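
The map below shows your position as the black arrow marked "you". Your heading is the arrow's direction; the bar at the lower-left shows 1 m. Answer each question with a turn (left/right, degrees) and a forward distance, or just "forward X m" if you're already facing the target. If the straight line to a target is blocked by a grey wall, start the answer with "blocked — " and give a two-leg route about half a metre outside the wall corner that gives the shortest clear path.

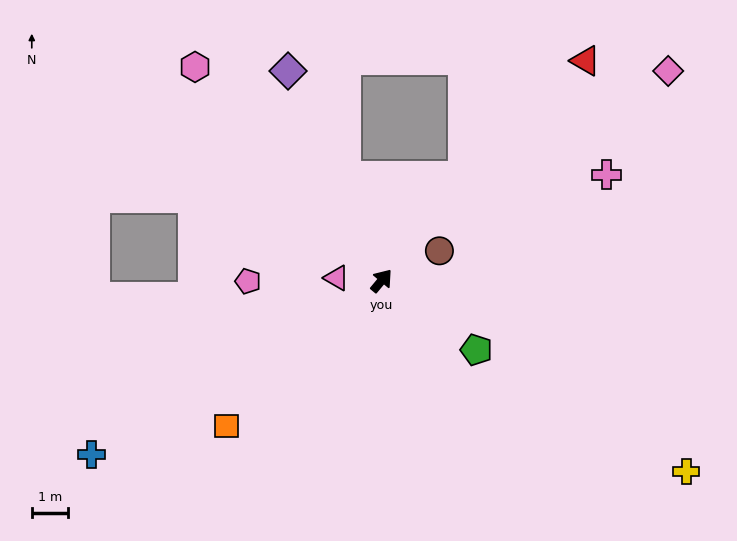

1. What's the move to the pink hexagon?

turn left 81°, forward 7.8 m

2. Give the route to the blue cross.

turn left 161°, forward 9.3 m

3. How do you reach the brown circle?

turn right 23°, forward 1.8 m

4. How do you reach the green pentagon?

turn right 86°, forward 3.2 m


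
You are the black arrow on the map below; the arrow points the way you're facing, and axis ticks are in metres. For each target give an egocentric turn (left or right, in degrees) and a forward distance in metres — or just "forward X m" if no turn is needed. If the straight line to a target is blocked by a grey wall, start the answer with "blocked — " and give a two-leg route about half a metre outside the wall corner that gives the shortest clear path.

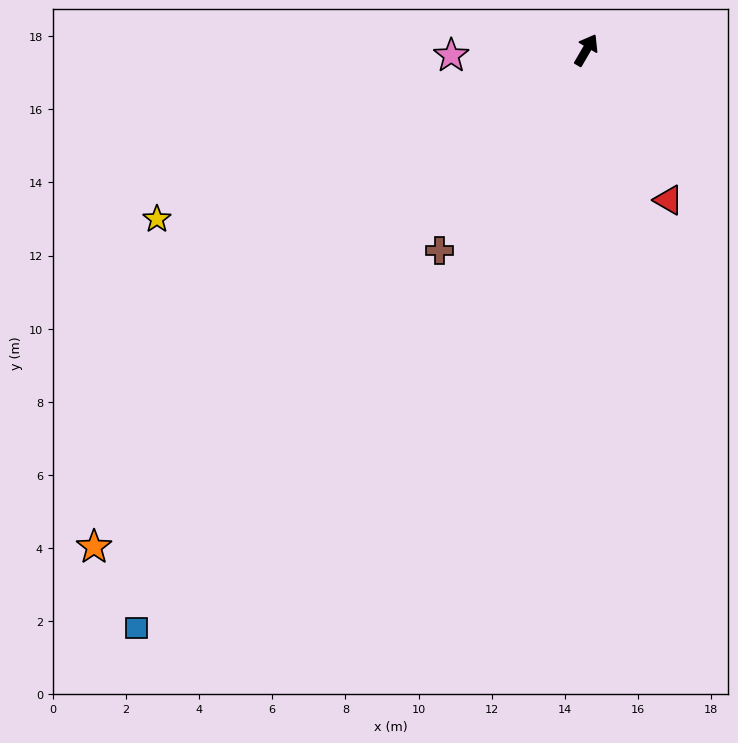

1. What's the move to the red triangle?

turn right 121°, forward 4.7 m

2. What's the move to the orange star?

turn left 166°, forward 19.1 m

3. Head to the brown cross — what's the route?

turn left 174°, forward 6.8 m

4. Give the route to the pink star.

turn left 123°, forward 3.7 m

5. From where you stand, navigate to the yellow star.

turn left 142°, forward 12.6 m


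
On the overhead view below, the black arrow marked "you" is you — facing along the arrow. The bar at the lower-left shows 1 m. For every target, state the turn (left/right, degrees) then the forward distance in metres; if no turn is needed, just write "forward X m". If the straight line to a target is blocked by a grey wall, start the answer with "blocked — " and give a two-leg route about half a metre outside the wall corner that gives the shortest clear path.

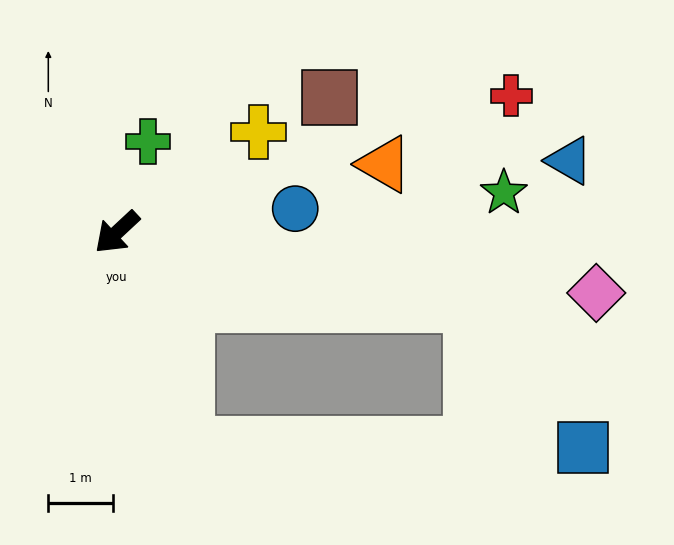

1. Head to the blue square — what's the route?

blocked — turn left 125°, forward 5.6 m, then turn right 40°, forward 2.8 m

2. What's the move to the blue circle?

turn left 145°, forward 2.8 m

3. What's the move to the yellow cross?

turn left 172°, forward 2.7 m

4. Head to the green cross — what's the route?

turn right 152°, forward 1.5 m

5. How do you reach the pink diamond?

turn left 130°, forward 7.4 m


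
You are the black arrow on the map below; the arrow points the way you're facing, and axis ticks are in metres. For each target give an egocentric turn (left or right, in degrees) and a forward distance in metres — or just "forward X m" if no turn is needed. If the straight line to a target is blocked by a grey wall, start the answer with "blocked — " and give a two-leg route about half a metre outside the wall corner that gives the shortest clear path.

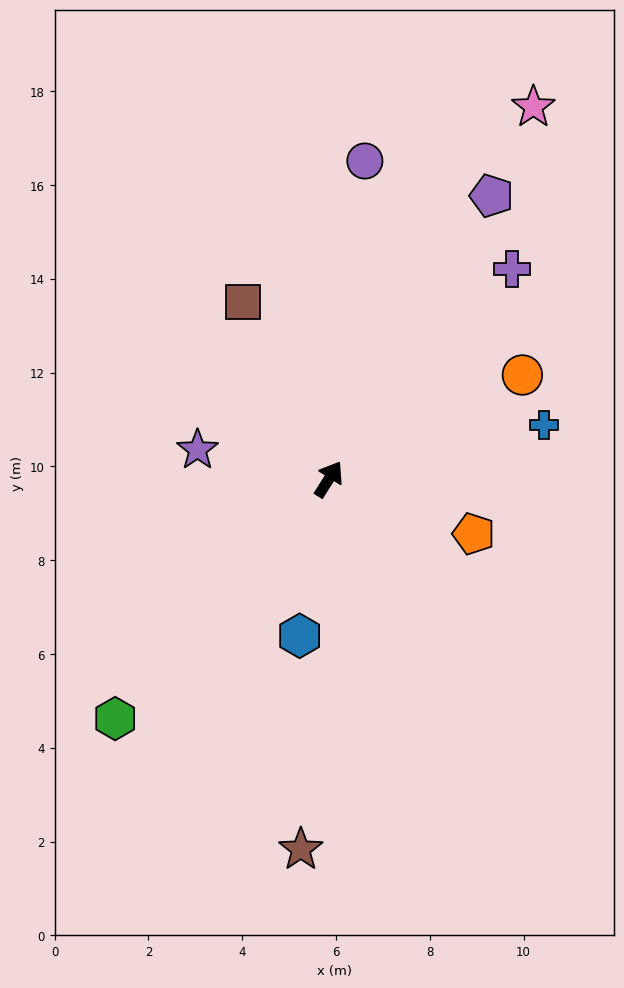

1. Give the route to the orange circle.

turn right 30°, forward 4.7 m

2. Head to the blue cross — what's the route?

turn right 44°, forward 4.7 m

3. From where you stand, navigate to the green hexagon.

turn left 170°, forward 6.8 m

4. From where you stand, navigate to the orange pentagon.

turn right 78°, forward 3.3 m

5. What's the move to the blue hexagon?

turn right 158°, forward 3.4 m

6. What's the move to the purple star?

turn left 110°, forward 2.9 m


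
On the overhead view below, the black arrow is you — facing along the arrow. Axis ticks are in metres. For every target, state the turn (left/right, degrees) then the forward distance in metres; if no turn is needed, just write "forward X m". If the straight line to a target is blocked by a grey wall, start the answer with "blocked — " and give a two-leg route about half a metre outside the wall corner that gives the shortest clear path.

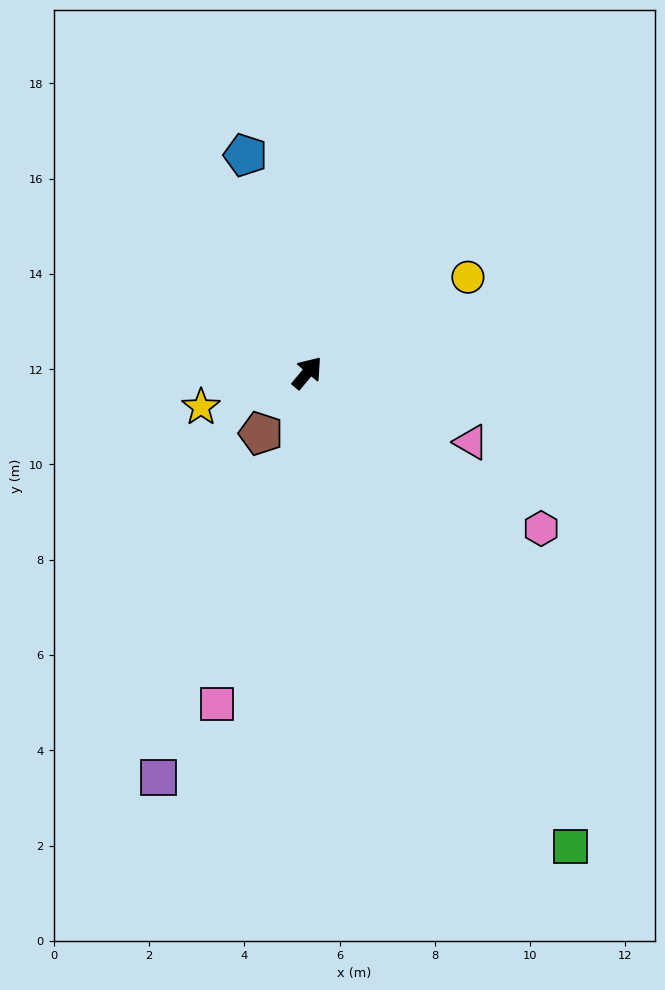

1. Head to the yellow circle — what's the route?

turn right 19°, forward 3.9 m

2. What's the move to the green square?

turn right 111°, forward 11.4 m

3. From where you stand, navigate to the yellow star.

turn left 148°, forward 2.3 m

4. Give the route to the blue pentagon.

turn left 56°, forward 4.7 m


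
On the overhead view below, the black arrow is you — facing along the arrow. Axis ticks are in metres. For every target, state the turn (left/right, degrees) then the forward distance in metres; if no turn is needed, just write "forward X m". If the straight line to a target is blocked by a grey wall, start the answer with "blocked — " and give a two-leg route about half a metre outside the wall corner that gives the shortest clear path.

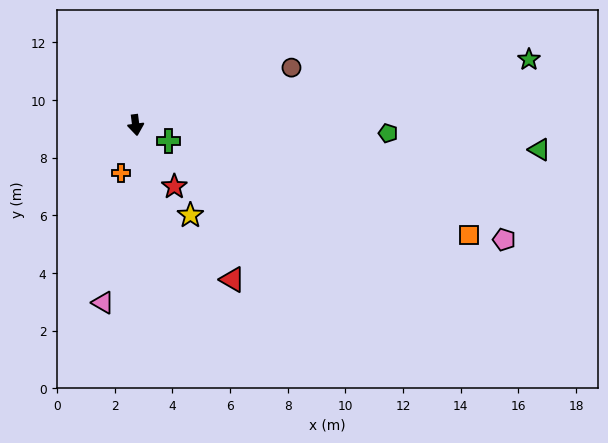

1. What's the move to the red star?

turn left 25°, forward 2.5 m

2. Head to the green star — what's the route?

turn left 92°, forward 13.8 m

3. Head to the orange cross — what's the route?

turn right 24°, forward 1.7 m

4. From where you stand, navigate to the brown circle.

turn left 103°, forward 5.8 m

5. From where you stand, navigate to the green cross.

turn left 57°, forward 1.3 m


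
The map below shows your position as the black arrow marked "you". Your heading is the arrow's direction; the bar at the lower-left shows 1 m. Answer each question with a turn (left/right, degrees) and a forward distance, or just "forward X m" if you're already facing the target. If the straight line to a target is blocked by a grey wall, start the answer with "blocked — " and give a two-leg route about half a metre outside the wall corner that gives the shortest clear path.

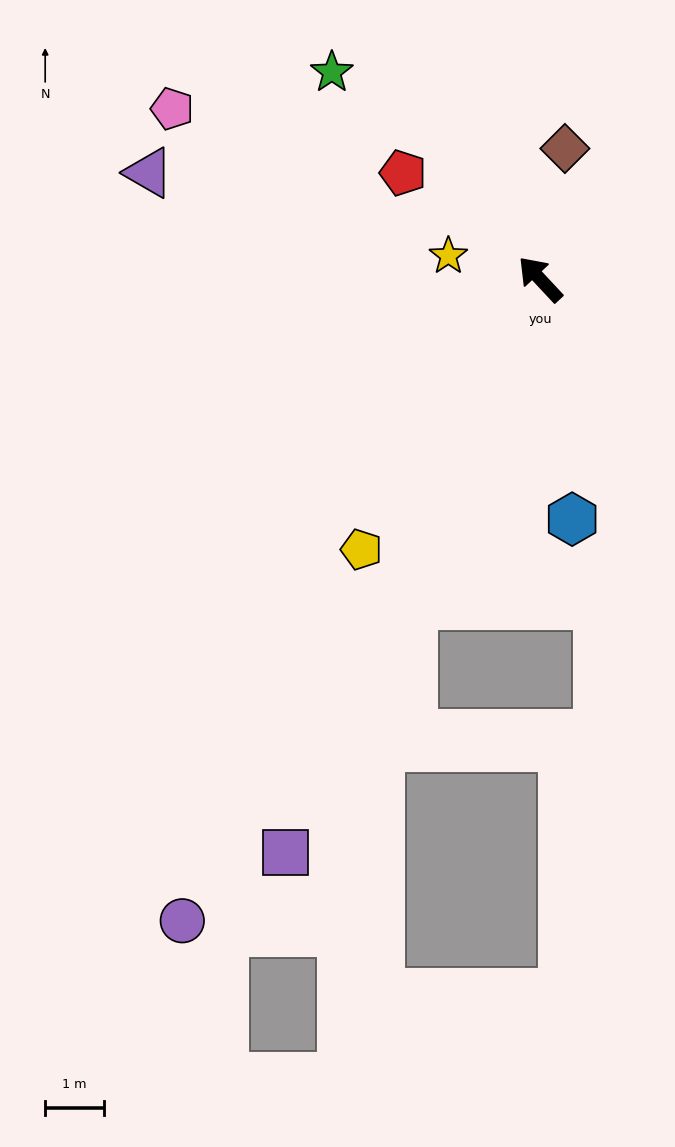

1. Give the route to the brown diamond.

turn right 54°, forward 2.3 m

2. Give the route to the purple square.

turn left 113°, forward 10.8 m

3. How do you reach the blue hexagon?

turn left 145°, forward 4.1 m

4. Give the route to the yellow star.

turn left 33°, forward 1.6 m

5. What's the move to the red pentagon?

turn left 9°, forward 3.0 m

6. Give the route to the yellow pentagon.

turn left 104°, forward 5.6 m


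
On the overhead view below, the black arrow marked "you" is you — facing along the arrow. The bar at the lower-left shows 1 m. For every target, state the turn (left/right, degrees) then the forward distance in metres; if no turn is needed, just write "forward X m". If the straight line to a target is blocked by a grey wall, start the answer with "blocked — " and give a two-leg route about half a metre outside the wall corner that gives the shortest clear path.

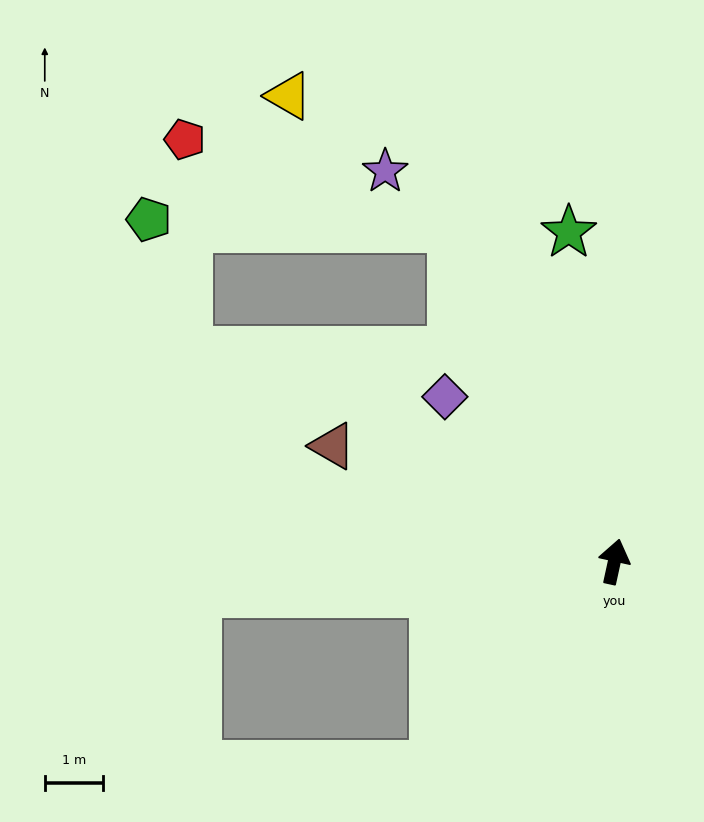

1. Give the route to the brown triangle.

turn left 80°, forward 5.3 m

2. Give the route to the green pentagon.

blocked — turn left 38°, forward 6.4 m, then turn left 63°, forward 5.3 m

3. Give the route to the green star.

turn left 20°, forward 5.8 m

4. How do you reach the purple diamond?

turn left 58°, forward 4.1 m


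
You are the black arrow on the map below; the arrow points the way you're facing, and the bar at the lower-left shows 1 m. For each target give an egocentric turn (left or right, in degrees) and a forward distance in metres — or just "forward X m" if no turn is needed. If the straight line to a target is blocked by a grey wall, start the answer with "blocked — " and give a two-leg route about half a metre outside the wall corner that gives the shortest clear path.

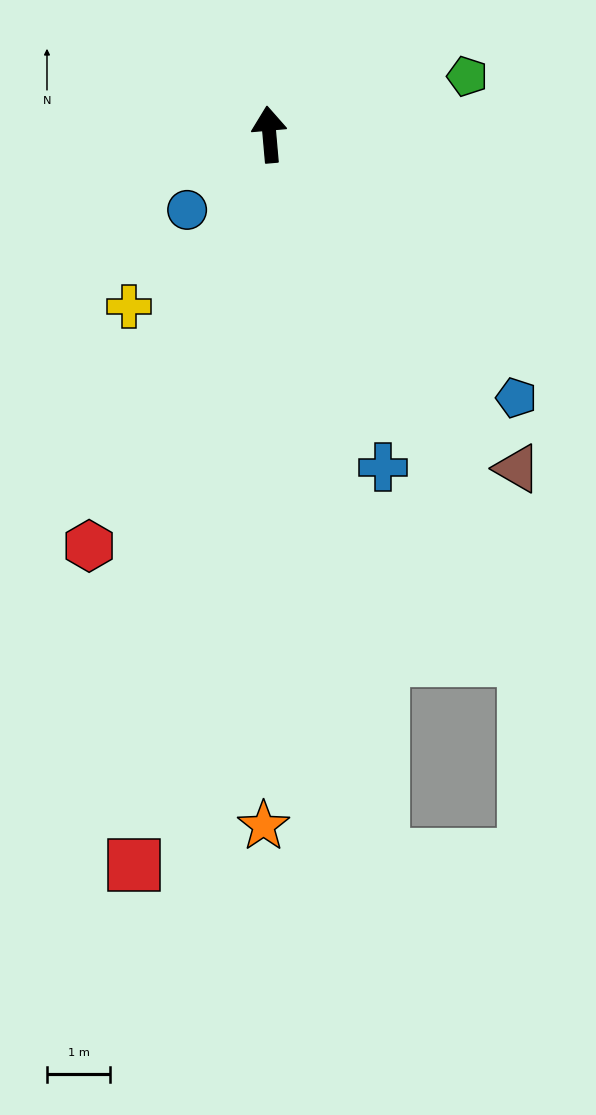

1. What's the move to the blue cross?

turn right 166°, forward 5.6 m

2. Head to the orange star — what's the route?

turn left 174°, forward 11.0 m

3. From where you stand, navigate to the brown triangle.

turn right 148°, forward 6.6 m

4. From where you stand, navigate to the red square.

turn left 164°, forward 11.8 m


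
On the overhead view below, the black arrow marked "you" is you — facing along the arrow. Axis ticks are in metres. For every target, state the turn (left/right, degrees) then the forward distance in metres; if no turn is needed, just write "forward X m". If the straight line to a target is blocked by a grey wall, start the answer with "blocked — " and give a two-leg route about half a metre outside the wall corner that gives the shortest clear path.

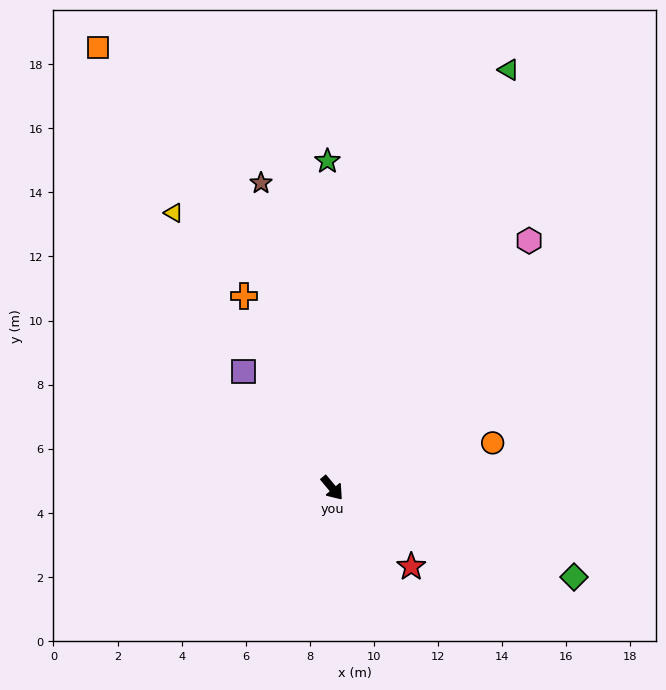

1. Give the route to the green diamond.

turn left 30°, forward 8.0 m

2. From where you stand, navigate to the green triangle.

turn left 117°, forward 14.2 m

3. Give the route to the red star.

turn left 5°, forward 3.5 m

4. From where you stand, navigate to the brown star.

turn left 153°, forward 9.8 m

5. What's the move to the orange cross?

turn left 165°, forward 6.6 m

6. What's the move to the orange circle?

turn left 66°, forward 5.2 m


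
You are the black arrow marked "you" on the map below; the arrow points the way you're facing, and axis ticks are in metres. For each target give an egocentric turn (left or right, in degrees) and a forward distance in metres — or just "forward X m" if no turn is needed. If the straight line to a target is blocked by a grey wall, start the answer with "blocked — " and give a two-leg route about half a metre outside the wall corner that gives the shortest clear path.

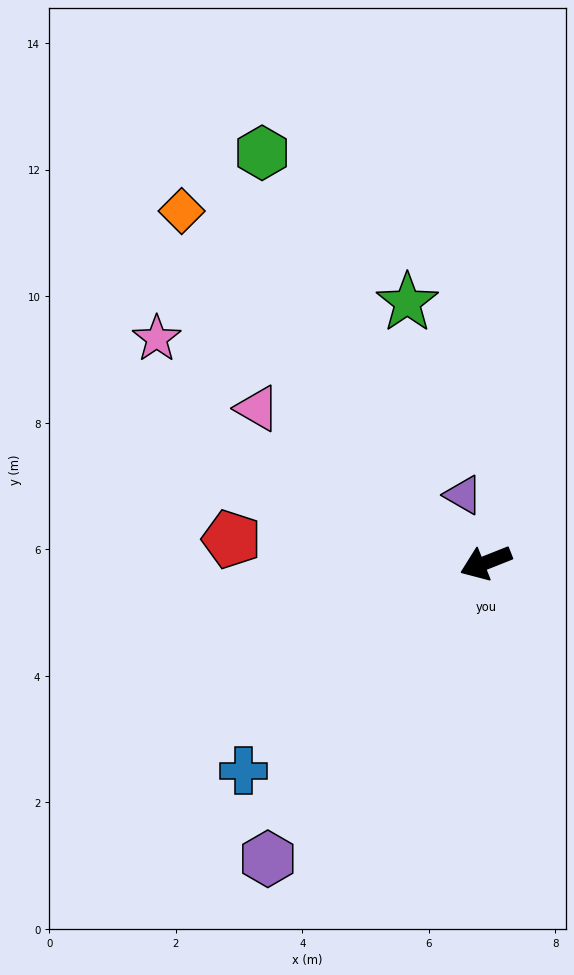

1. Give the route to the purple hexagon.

turn left 32°, forward 5.8 m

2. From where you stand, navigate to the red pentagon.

turn right 27°, forward 4.0 m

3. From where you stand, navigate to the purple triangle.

turn right 93°, forward 1.1 m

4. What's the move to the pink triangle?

turn right 56°, forward 4.4 m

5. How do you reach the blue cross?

turn left 19°, forward 5.0 m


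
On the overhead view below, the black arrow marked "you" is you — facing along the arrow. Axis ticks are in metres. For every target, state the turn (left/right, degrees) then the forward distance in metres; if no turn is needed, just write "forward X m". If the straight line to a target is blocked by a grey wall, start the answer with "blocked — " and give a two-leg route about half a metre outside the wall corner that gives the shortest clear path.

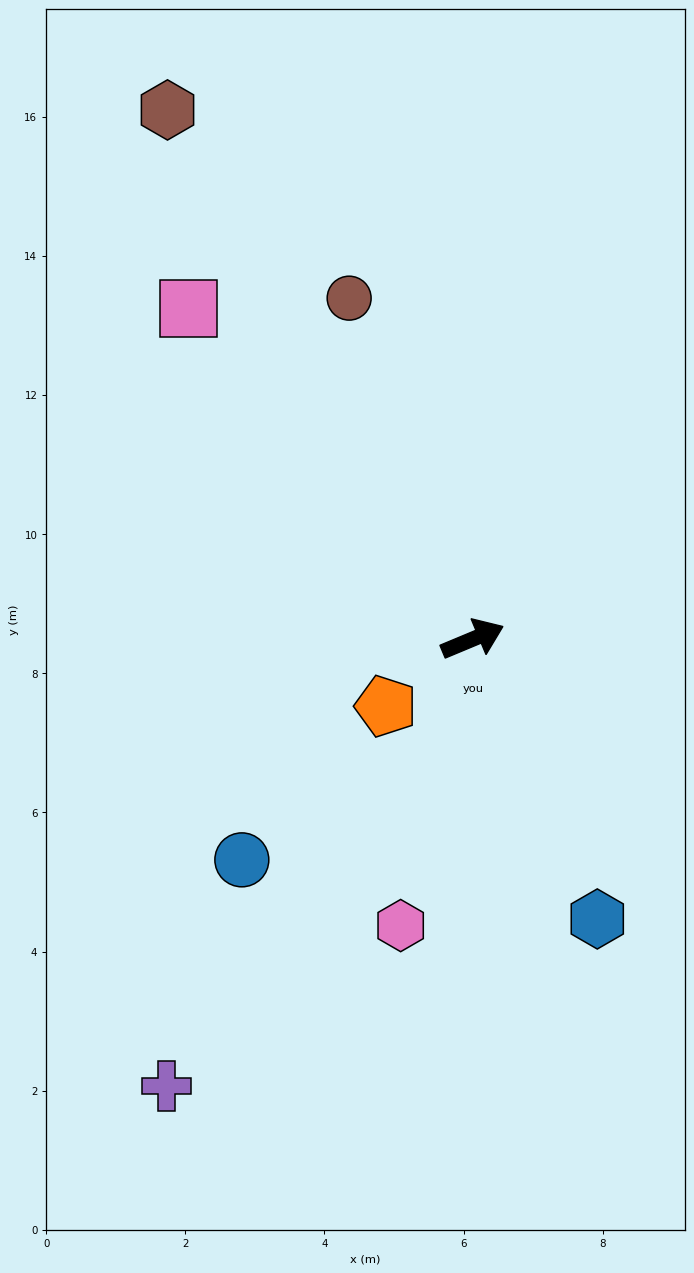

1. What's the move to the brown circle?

turn left 87°, forward 5.2 m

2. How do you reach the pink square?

turn left 108°, forward 6.3 m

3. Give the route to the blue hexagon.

turn right 89°, forward 4.4 m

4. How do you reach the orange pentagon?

turn right 165°, forward 1.6 m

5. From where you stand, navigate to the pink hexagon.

turn right 127°, forward 4.2 m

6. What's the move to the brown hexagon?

turn left 97°, forward 8.8 m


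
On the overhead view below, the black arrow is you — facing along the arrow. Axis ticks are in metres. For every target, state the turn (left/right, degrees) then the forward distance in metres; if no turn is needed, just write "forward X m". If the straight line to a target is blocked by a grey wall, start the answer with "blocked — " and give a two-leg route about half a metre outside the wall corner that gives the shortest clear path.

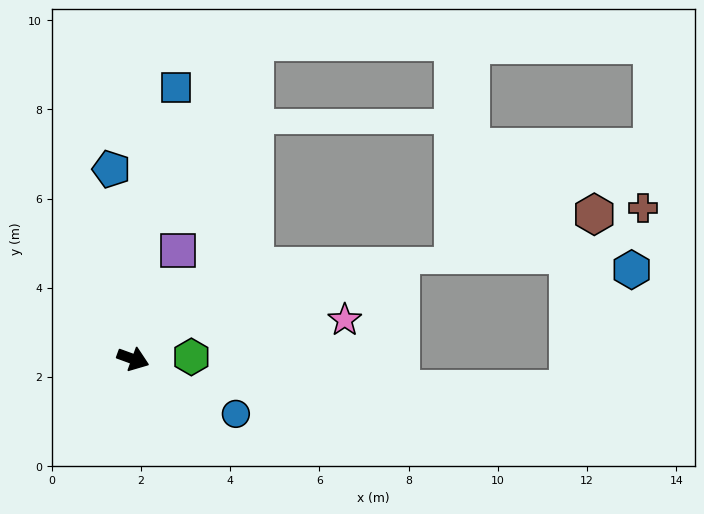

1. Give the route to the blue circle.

turn right 8°, forward 2.6 m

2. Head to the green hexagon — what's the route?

turn left 22°, forward 1.3 m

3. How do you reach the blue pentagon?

turn left 117°, forward 4.3 m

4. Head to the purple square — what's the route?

turn left 88°, forward 2.6 m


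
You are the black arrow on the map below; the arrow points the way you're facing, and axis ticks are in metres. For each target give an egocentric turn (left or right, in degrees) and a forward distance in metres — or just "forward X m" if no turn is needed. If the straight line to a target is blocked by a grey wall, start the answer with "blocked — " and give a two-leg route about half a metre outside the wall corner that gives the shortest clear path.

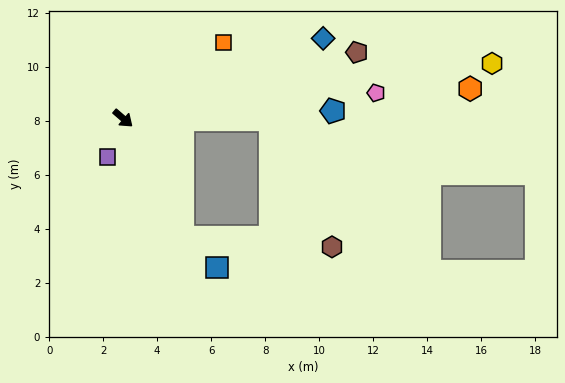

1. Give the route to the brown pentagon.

turn left 56°, forward 9.0 m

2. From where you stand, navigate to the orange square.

turn left 78°, forward 4.7 m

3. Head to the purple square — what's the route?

turn right 71°, forward 1.5 m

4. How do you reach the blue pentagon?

turn left 43°, forward 7.8 m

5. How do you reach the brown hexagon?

blocked — turn right 22°, forward 4.9 m, then turn left 59°, forward 5.5 m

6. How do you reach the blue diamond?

turn left 63°, forward 8.0 m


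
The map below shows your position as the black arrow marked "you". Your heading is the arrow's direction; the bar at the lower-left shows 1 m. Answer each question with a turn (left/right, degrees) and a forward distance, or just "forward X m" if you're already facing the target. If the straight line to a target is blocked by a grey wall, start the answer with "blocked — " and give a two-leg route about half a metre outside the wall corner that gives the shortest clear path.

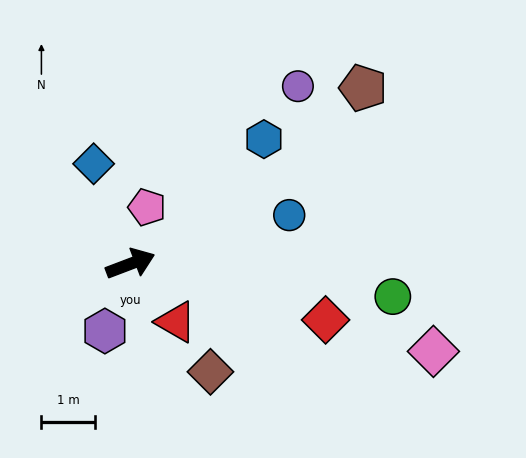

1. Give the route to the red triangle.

turn right 73°, forward 1.4 m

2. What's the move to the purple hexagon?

turn right 132°, forward 1.3 m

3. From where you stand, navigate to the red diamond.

turn right 37°, forward 3.8 m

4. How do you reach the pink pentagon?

turn left 53°, forward 1.1 m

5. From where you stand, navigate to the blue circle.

turn right 4°, forward 3.1 m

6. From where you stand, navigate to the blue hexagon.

turn left 22°, forward 3.4 m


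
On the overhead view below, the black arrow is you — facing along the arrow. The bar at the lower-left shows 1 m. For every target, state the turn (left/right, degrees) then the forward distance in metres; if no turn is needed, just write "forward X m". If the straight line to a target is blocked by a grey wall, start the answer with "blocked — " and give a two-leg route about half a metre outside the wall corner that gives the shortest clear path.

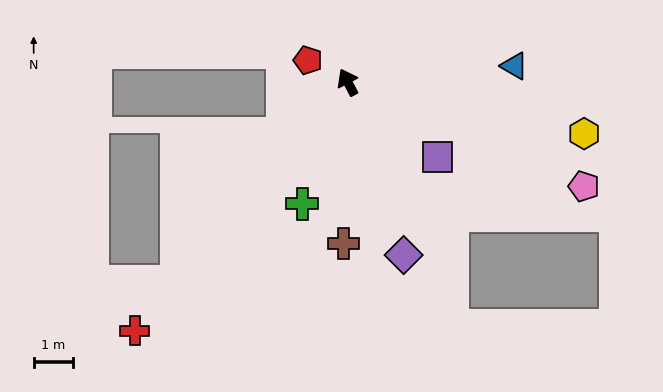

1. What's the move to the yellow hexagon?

turn right 130°, forward 6.2 m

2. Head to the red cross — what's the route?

turn left 112°, forward 8.3 m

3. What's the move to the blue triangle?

turn right 112°, forward 4.3 m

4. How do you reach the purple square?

turn right 157°, forward 3.0 m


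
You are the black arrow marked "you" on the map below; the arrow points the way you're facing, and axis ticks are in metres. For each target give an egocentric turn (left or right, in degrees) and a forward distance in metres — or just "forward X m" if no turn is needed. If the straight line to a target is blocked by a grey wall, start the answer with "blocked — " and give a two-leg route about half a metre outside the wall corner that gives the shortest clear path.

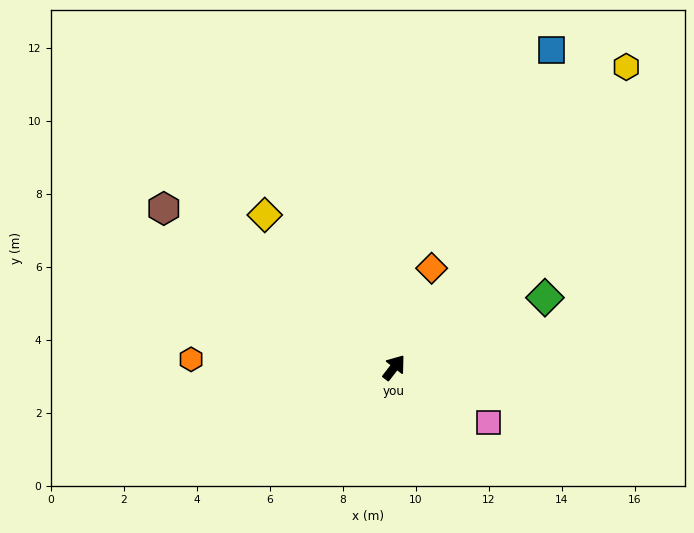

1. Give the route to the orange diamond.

turn left 17°, forward 2.9 m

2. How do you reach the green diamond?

turn right 27°, forward 4.6 m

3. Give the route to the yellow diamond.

turn left 78°, forward 5.5 m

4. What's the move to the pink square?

turn right 82°, forward 3.0 m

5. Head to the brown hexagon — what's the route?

turn left 93°, forward 7.7 m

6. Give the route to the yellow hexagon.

forward 10.4 m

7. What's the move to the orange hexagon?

turn left 126°, forward 5.6 m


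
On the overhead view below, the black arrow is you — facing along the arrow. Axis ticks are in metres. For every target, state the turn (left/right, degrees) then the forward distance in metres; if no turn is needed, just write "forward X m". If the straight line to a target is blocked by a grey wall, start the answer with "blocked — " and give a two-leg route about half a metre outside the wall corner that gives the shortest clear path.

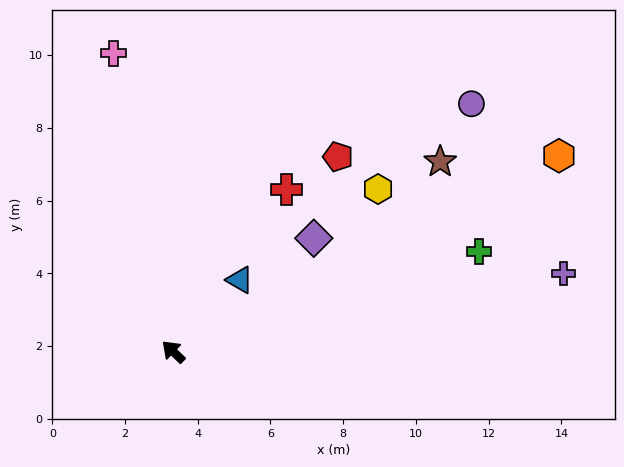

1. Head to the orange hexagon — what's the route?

turn right 109°, forward 11.9 m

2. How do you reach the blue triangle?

turn right 89°, forward 2.7 m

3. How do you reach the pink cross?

turn right 35°, forward 8.4 m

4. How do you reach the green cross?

turn right 118°, forward 8.9 m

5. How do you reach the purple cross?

turn right 125°, forward 10.9 m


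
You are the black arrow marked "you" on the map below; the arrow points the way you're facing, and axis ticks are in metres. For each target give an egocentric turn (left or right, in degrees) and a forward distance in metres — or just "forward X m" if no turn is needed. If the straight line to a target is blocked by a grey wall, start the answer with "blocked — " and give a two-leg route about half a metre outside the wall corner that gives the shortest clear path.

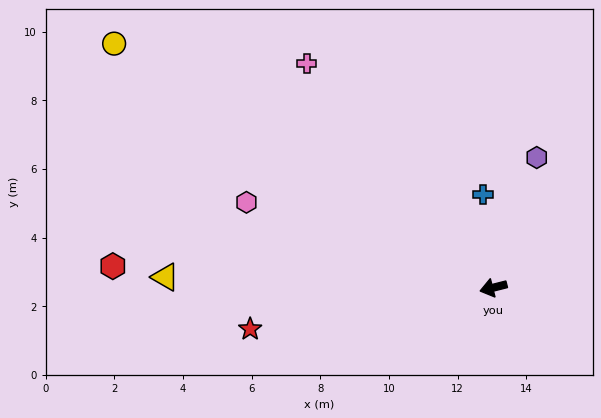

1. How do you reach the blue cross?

turn right 98°, forward 2.7 m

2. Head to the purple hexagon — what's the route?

turn right 123°, forward 4.0 m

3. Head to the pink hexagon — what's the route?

turn right 33°, forward 7.6 m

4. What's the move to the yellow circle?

turn right 47°, forward 13.1 m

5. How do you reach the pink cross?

turn right 64°, forward 8.5 m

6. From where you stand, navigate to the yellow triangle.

turn right 16°, forward 9.6 m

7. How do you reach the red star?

turn right 5°, forward 7.2 m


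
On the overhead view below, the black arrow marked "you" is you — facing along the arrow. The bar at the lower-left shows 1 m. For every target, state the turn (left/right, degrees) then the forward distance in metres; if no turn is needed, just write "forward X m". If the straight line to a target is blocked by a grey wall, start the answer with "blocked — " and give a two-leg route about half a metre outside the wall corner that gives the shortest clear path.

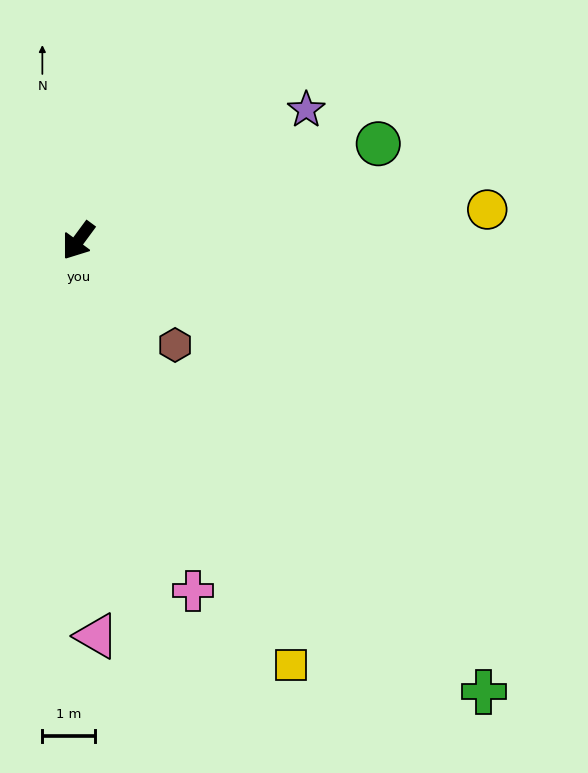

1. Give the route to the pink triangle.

turn left 39°, forward 7.5 m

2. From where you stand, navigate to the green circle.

turn left 144°, forward 5.9 m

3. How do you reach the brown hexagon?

turn left 79°, forward 2.7 m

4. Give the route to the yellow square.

turn left 63°, forward 8.9 m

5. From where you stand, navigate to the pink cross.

turn left 55°, forward 6.9 m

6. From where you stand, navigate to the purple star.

turn left 156°, forward 5.0 m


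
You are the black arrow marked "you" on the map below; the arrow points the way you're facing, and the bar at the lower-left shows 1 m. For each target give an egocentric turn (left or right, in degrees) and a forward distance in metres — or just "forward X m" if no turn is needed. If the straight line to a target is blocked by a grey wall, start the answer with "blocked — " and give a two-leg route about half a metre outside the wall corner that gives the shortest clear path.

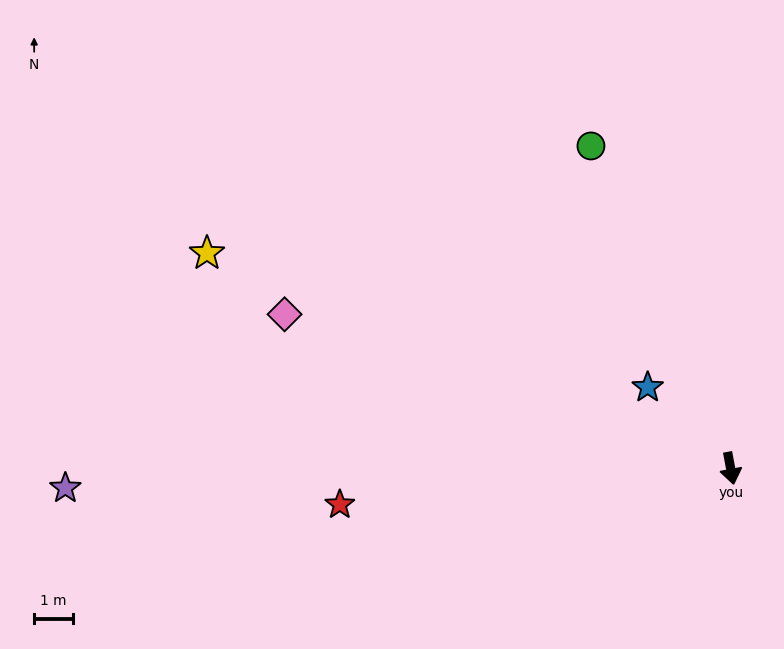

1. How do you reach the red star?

turn right 95°, forward 10.2 m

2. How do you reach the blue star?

turn right 145°, forward 3.0 m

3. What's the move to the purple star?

turn right 99°, forward 17.2 m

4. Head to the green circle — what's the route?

turn right 167°, forward 9.1 m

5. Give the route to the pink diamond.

turn right 120°, forward 12.2 m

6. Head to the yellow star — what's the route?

turn right 123°, forward 14.7 m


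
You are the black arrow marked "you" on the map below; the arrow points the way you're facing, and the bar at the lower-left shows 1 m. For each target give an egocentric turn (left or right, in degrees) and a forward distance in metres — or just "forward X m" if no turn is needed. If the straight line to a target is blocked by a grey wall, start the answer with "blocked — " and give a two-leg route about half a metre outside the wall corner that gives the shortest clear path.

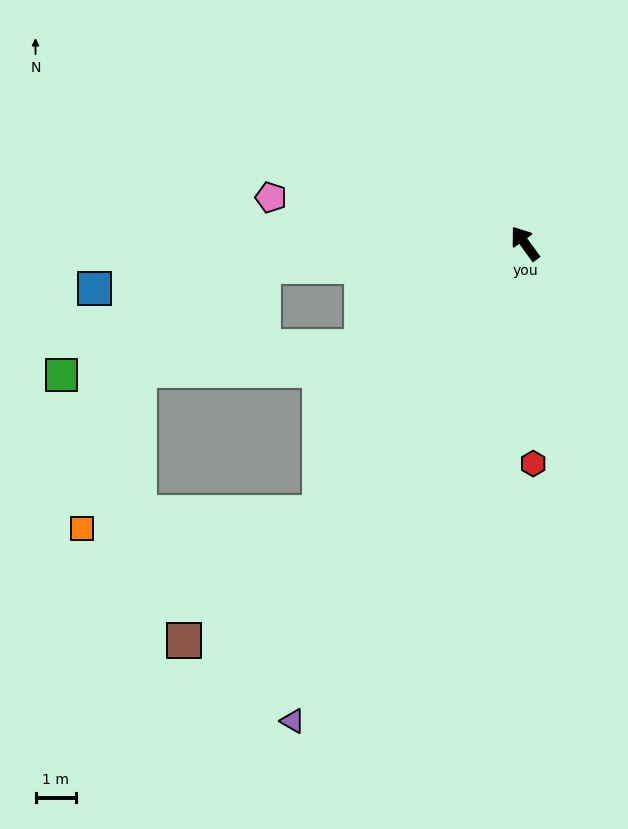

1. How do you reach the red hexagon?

turn left 146°, forward 5.4 m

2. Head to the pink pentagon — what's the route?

turn left 44°, forward 6.4 m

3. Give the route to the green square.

blocked — turn left 59°, forward 6.5 m, then turn left 23°, forward 5.7 m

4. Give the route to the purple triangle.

turn left 118°, forward 13.1 m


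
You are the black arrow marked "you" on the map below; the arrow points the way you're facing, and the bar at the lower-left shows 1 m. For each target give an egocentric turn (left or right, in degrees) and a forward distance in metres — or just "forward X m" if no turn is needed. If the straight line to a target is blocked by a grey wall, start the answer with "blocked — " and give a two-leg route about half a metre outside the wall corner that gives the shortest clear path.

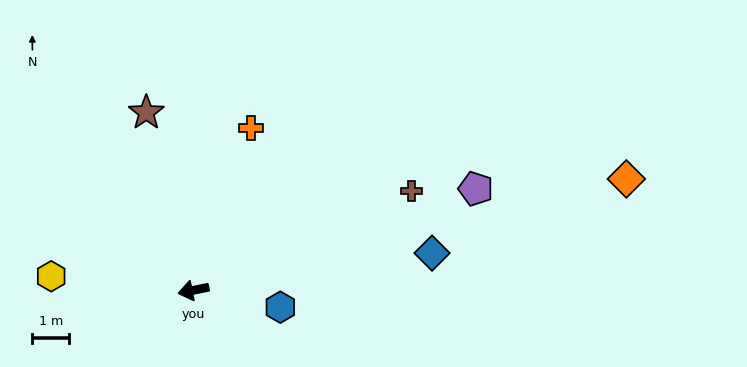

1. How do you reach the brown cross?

turn right 167°, forward 6.5 m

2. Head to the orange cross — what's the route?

turn right 121°, forward 4.6 m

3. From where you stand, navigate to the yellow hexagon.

turn right 17°, forward 3.9 m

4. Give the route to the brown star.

turn right 87°, forward 5.0 m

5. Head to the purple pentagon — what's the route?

turn right 172°, forward 8.1 m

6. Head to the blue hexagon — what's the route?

turn left 158°, forward 2.4 m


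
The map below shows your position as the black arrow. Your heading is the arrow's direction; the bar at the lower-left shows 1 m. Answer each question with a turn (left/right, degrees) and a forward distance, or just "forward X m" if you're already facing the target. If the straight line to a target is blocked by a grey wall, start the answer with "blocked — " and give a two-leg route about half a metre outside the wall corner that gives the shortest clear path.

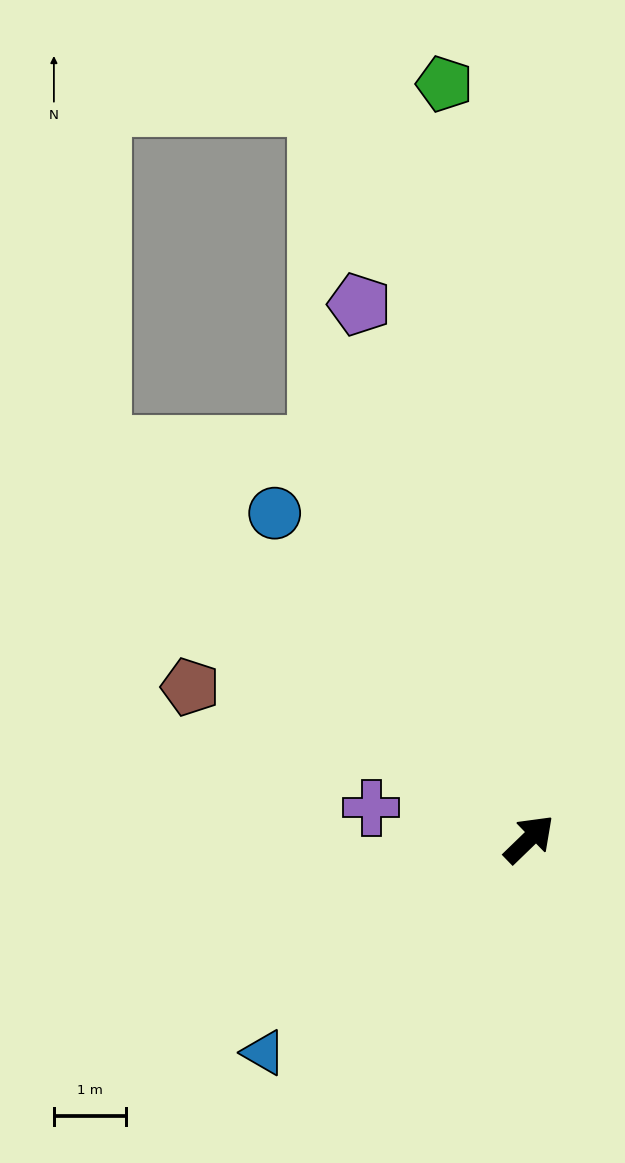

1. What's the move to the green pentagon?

turn left 52°, forward 10.6 m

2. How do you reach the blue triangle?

turn left 175°, forward 4.7 m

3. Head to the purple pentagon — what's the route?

turn left 64°, forward 7.8 m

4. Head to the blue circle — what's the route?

turn left 84°, forward 5.7 m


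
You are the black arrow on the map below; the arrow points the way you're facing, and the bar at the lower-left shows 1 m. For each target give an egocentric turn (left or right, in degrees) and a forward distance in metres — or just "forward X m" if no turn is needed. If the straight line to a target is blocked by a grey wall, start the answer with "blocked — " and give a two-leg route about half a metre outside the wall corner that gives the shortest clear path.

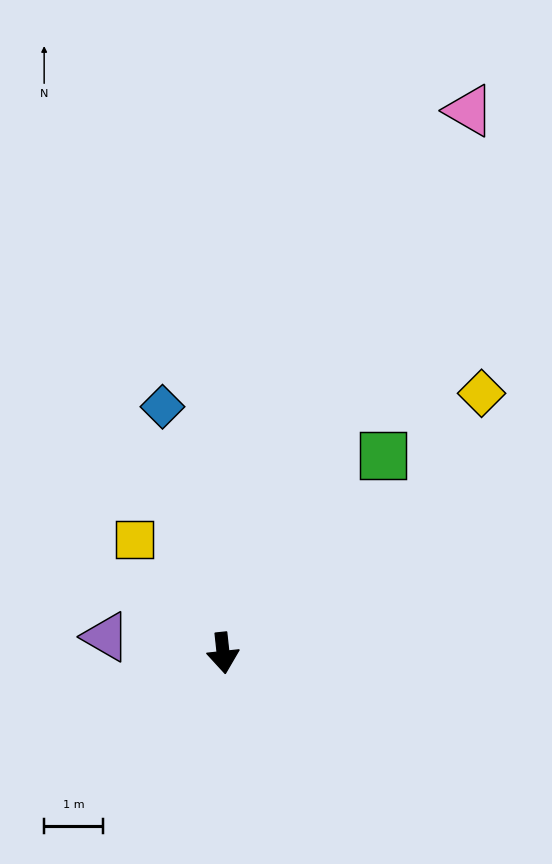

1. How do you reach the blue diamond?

turn right 172°, forward 4.3 m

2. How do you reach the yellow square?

turn right 148°, forward 2.5 m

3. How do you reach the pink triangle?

turn left 149°, forward 10.2 m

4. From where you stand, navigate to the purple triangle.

turn right 104°, forward 2.0 m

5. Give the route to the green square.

turn left 135°, forward 4.3 m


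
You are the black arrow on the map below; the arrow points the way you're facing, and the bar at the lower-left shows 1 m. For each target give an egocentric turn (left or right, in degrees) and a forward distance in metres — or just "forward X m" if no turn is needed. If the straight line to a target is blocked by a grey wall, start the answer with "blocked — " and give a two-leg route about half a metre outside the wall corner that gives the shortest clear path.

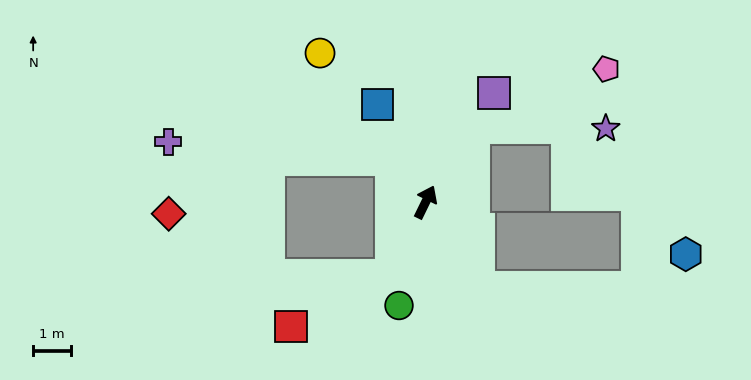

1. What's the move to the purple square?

turn right 6°, forward 3.4 m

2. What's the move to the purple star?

blocked — turn right 7°, forward 2.4 m, then turn right 57°, forward 3.5 m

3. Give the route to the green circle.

turn right 168°, forward 2.8 m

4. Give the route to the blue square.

turn left 52°, forward 2.9 m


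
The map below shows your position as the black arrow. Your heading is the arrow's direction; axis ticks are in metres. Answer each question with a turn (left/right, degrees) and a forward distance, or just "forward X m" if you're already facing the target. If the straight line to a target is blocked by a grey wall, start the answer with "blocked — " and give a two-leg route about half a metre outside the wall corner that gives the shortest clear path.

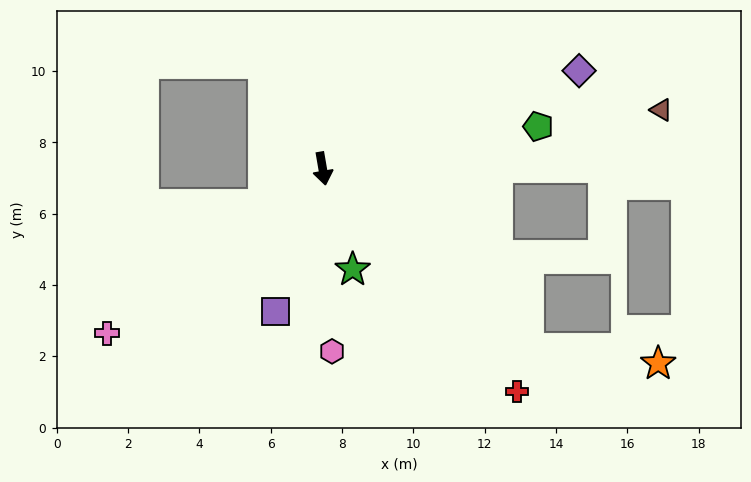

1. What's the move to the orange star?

blocked — turn left 39°, forward 7.7 m, then turn left 34°, forward 3.7 m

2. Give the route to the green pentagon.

turn left 91°, forward 6.2 m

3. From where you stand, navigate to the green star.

turn left 7°, forward 3.0 m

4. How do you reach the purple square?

turn right 28°, forward 4.2 m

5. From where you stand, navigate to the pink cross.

turn right 62°, forward 7.6 m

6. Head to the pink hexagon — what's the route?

turn right 7°, forward 5.1 m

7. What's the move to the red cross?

turn left 31°, forward 8.3 m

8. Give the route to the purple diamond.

turn left 101°, forward 7.7 m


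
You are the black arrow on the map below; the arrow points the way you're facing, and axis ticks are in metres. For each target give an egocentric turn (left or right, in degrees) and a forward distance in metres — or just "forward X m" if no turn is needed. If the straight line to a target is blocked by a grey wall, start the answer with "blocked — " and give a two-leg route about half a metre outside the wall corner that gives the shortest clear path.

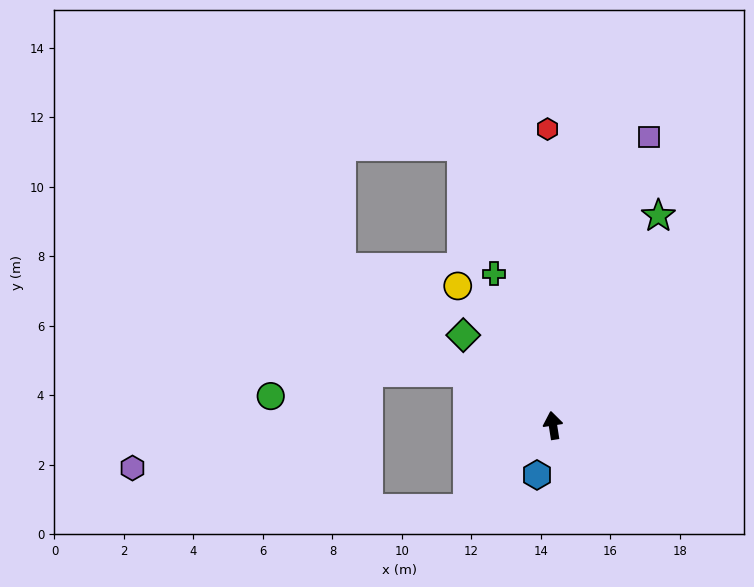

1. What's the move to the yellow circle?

turn left 25°, forward 4.9 m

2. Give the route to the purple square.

turn right 27°, forward 8.8 m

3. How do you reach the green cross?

turn left 12°, forward 4.7 m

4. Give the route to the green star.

turn right 36°, forward 6.7 m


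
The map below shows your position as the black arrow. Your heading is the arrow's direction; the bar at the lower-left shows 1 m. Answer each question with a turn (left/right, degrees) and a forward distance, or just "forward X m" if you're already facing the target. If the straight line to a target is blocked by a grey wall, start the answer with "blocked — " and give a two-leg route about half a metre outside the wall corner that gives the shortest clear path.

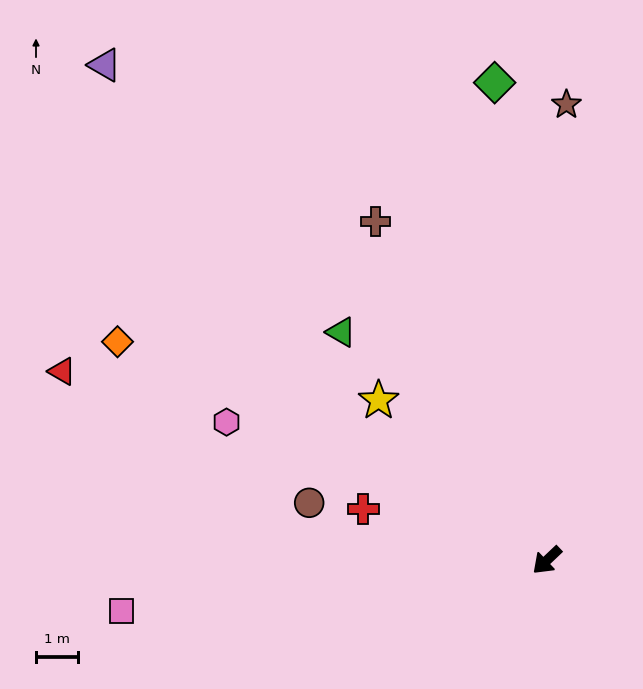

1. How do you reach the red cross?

turn right 59°, forward 4.5 m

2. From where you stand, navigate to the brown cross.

turn right 107°, forward 9.0 m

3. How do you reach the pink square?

turn right 37°, forward 10.2 m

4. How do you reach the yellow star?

turn right 87°, forward 5.5 m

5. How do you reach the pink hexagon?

turn right 67°, forward 8.3 m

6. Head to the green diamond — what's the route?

turn right 127°, forward 11.4 m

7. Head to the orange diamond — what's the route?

turn right 70°, forward 11.5 m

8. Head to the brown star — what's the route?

turn right 136°, forward 10.8 m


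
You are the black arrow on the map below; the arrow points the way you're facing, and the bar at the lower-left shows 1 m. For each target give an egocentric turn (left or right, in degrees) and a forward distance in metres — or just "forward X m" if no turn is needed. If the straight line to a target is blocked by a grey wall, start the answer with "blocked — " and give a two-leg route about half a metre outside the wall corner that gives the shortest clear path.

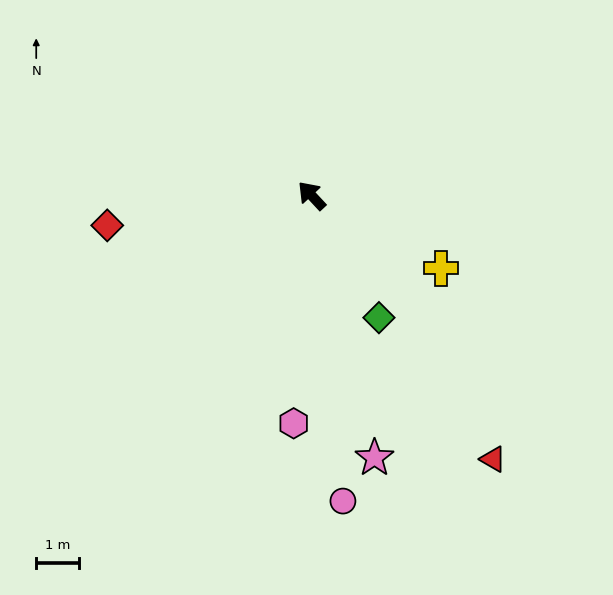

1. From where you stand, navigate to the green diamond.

turn left 166°, forward 3.2 m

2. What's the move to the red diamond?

turn left 55°, forward 4.8 m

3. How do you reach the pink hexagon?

turn left 133°, forward 5.3 m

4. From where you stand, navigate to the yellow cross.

turn right 162°, forward 3.5 m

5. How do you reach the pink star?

turn left 151°, forward 6.3 m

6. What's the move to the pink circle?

turn left 143°, forward 7.2 m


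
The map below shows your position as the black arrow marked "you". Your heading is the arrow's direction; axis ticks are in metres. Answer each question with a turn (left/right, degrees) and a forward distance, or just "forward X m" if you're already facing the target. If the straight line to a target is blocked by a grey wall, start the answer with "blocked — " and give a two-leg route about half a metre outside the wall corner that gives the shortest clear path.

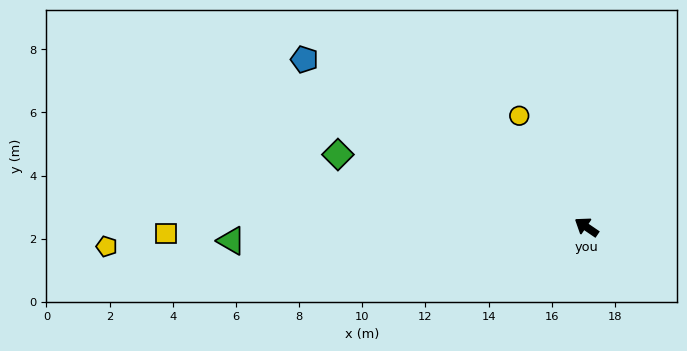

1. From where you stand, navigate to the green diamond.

turn left 18°, forward 8.2 m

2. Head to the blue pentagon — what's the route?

turn left 4°, forward 10.4 m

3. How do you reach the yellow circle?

turn right 25°, forward 4.1 m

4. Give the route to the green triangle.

turn left 36°, forward 11.3 m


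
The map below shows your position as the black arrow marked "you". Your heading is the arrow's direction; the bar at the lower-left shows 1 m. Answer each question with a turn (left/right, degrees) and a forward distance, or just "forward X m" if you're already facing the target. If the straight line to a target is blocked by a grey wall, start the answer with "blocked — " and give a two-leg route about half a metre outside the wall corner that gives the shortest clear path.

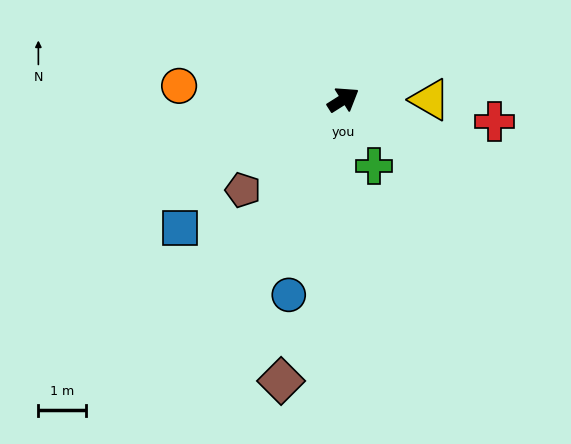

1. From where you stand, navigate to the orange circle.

turn left 143°, forward 3.5 m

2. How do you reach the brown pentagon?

turn right 170°, forward 2.9 m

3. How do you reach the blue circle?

turn right 138°, forward 4.3 m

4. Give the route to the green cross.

turn right 98°, forward 1.6 m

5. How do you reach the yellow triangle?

turn right 32°, forward 1.8 m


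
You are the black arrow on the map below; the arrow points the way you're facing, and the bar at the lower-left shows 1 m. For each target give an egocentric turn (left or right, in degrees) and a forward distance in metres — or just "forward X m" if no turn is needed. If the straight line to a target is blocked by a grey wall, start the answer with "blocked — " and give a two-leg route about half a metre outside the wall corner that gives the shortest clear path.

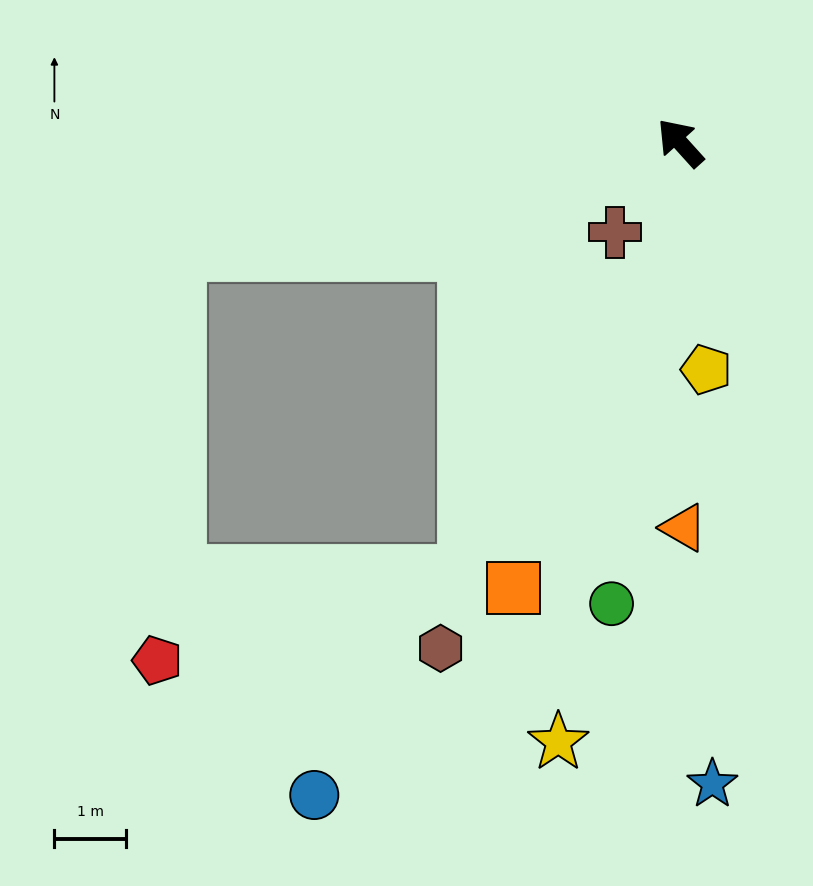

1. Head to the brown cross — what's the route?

turn left 102°, forward 1.5 m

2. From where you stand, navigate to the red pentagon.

blocked — turn left 60°, forward 7.2 m, then turn left 75°, forward 5.7 m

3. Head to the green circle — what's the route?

turn left 129°, forward 6.5 m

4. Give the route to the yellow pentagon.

turn left 144°, forward 3.2 m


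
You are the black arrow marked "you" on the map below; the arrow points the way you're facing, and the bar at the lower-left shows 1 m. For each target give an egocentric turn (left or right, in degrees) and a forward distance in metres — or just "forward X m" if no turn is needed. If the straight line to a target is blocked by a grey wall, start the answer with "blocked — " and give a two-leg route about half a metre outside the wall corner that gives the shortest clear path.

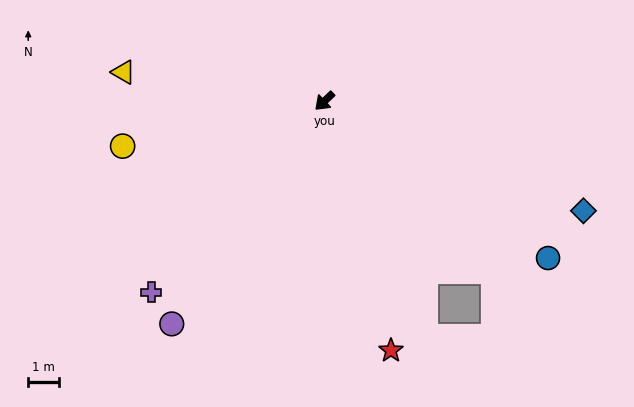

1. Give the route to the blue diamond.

turn left 114°, forward 9.0 m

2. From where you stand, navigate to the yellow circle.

turn right 31°, forward 6.6 m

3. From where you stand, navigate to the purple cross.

turn left 4°, forward 8.3 m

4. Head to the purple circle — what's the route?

turn left 12°, forward 8.7 m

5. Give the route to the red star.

turn left 61°, forward 8.3 m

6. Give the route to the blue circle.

turn left 101°, forward 8.8 m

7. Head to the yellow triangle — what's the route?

turn right 52°, forward 6.5 m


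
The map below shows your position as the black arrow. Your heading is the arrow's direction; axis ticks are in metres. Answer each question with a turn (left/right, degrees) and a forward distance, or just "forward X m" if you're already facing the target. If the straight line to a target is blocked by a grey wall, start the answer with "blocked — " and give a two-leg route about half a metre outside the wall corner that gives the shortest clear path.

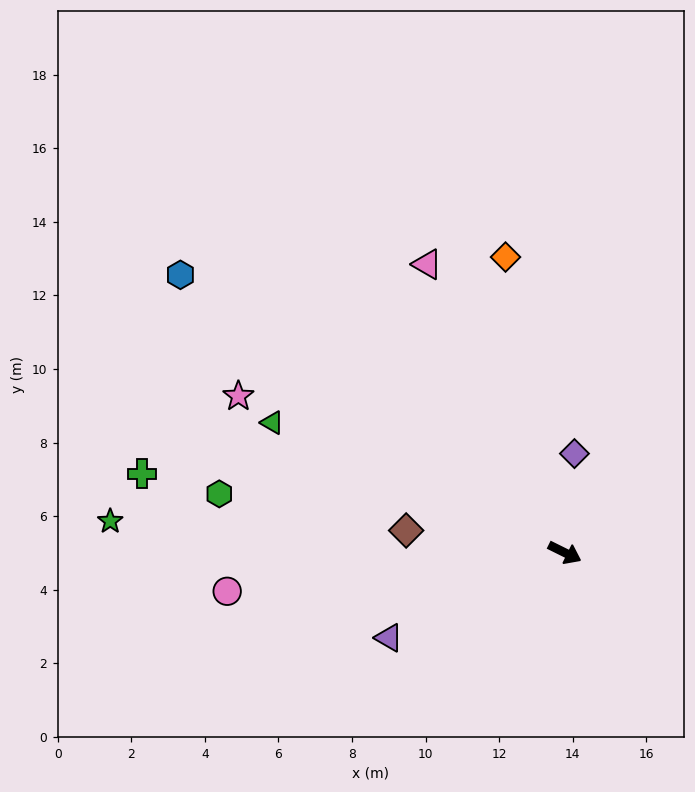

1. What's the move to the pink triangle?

turn left 142°, forward 8.7 m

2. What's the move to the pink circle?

turn right 147°, forward 9.2 m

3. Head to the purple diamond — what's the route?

turn left 111°, forward 2.7 m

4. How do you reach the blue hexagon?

turn left 170°, forward 12.9 m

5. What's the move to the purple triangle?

turn right 128°, forward 5.3 m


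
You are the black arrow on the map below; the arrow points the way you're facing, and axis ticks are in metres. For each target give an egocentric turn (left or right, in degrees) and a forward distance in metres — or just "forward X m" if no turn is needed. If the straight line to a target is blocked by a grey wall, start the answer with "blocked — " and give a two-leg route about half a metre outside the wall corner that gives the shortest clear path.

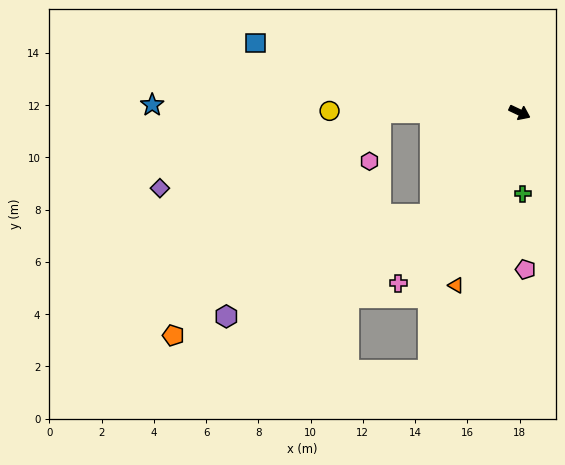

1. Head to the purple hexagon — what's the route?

blocked — turn right 106°, forward 5.2 m, then turn right 22°, forward 8.8 m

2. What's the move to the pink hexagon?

blocked — turn right 155°, forward 5.3 m, then turn left 78°, forward 1.9 m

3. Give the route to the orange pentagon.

blocked — turn right 155°, forward 5.3 m, then turn left 47°, forward 11.7 m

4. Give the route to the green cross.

turn right 63°, forward 3.1 m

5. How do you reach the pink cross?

turn right 100°, forward 8.0 m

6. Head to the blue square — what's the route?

turn right 169°, forward 10.5 m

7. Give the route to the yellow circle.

turn right 155°, forward 7.3 m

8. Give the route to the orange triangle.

turn right 85°, forward 7.1 m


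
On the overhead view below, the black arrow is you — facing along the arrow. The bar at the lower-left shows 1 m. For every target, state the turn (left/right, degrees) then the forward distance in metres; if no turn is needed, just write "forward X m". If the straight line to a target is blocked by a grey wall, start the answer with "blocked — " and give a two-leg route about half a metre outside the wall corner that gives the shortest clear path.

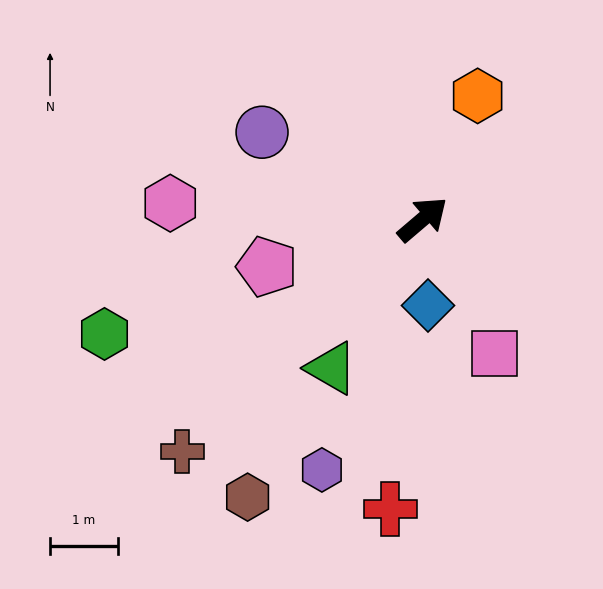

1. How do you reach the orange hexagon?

turn left 26°, forward 2.0 m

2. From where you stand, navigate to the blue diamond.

turn right 127°, forward 1.3 m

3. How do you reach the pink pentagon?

turn left 156°, forward 2.4 m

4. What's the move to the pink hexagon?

turn left 136°, forward 3.8 m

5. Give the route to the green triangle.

turn right 162°, forward 2.6 m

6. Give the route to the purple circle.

turn left 111°, forward 2.7 m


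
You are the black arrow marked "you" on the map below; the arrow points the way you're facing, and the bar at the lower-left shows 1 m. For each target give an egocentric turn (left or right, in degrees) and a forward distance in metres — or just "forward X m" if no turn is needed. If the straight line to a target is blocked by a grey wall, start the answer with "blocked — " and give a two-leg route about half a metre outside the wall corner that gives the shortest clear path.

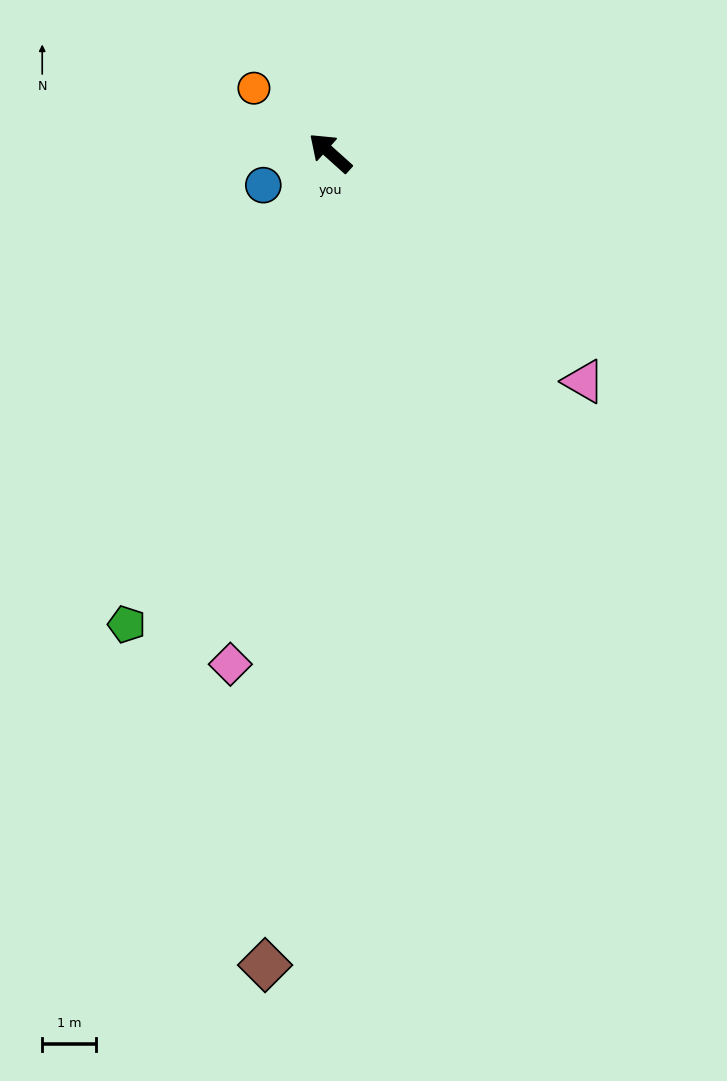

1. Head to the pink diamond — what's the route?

turn left 121°, forward 9.7 m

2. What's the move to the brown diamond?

turn left 127°, forward 15.2 m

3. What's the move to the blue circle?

turn left 68°, forward 1.4 m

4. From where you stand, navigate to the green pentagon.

turn left 109°, forward 9.6 m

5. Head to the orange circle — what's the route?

forward 1.9 m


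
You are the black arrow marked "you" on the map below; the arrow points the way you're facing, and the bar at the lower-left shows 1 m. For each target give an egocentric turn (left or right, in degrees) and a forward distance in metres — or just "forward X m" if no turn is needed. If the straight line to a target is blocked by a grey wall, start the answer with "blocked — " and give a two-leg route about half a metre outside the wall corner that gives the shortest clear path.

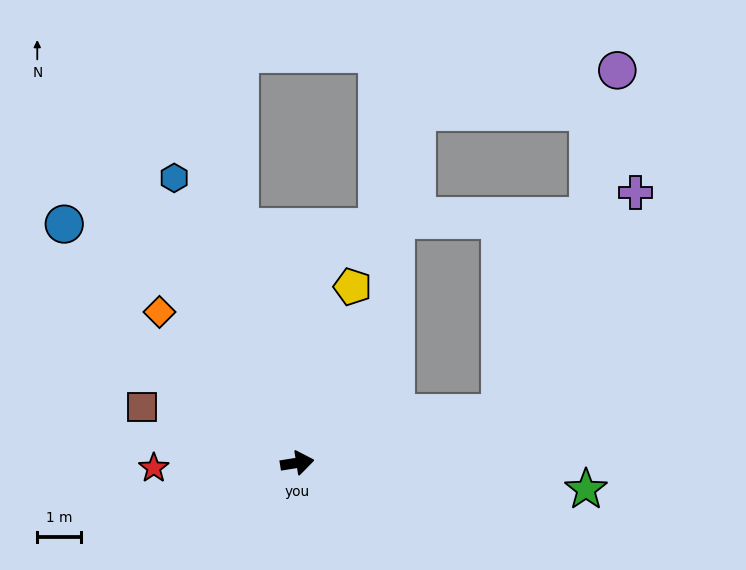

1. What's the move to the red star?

turn left 173°, forward 3.3 m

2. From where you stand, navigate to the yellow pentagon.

turn left 63°, forward 4.2 m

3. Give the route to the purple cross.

blocked — turn left 5°, forward 4.7 m, then turn left 44°, forward 5.9 m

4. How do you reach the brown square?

turn left 151°, forward 3.8 m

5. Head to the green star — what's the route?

turn right 14°, forward 6.6 m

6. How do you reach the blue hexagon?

turn left 104°, forward 7.1 m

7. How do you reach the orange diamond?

turn left 123°, forward 4.6 m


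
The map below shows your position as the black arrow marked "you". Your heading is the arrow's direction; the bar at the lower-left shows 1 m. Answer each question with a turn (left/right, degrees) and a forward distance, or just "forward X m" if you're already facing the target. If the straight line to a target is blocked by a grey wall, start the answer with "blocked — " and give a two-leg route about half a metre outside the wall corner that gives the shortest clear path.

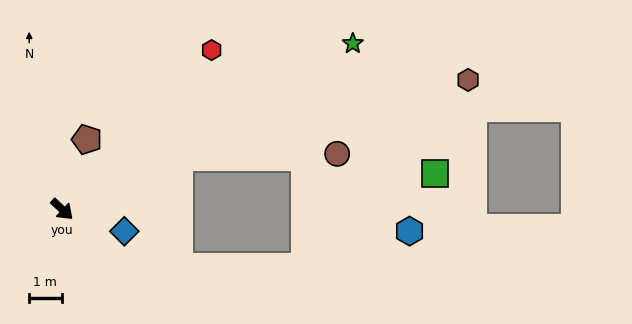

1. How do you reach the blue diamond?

turn left 24°, forward 2.0 m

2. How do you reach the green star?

turn left 73°, forward 10.4 m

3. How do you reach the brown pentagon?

turn left 114°, forward 2.3 m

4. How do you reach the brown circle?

blocked — turn left 67°, forward 4.0 m, then turn right 23°, forward 4.9 m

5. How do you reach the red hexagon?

turn left 90°, forward 6.8 m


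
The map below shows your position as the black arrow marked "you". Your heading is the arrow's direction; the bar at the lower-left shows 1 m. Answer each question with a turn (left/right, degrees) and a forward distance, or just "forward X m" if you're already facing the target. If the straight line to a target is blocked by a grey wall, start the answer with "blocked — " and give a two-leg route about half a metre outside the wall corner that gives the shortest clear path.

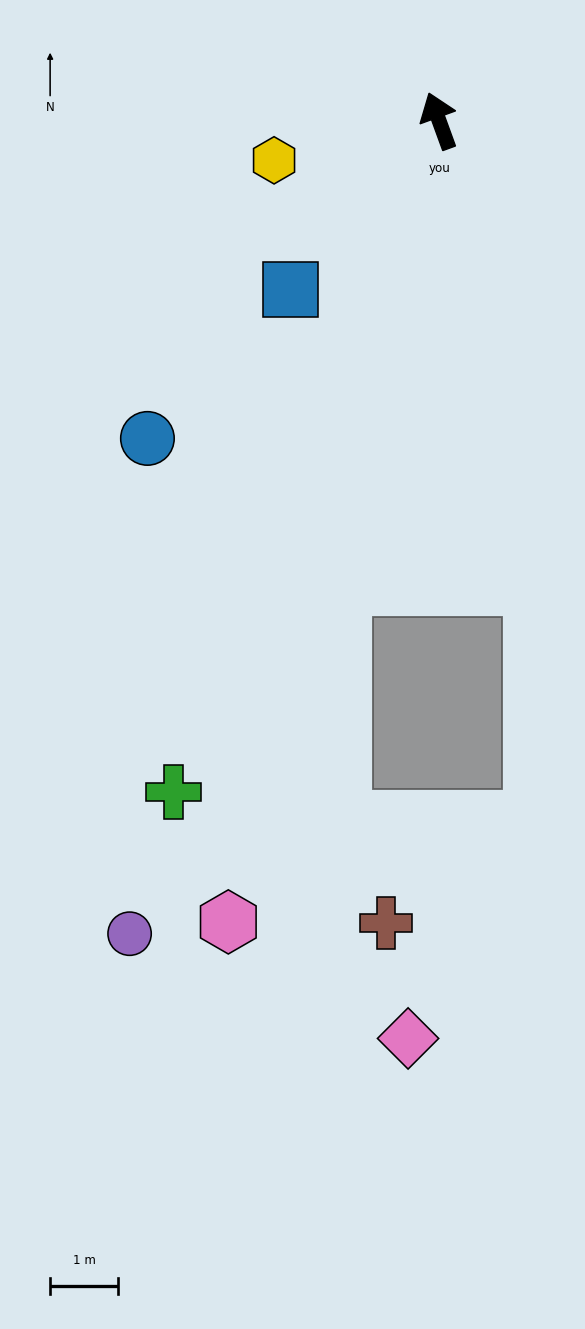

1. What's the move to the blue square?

turn left 119°, forward 3.3 m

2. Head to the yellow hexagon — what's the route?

turn left 83°, forward 2.5 m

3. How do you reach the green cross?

turn left 138°, forward 10.7 m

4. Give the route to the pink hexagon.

turn left 145°, forward 12.2 m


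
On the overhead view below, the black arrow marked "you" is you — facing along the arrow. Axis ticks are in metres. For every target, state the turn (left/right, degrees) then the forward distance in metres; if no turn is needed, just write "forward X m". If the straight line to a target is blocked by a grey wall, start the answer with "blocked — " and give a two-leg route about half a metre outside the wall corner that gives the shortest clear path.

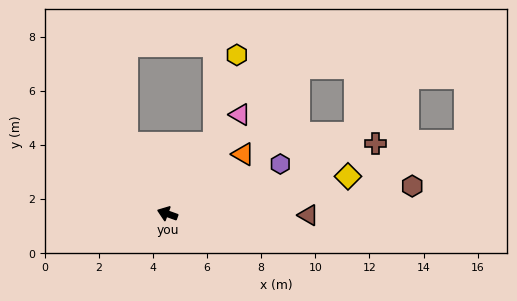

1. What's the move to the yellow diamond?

turn right 148°, forward 6.8 m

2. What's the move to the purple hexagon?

turn right 136°, forward 4.6 m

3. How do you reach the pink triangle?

turn right 106°, forward 4.5 m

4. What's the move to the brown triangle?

turn right 161°, forward 5.2 m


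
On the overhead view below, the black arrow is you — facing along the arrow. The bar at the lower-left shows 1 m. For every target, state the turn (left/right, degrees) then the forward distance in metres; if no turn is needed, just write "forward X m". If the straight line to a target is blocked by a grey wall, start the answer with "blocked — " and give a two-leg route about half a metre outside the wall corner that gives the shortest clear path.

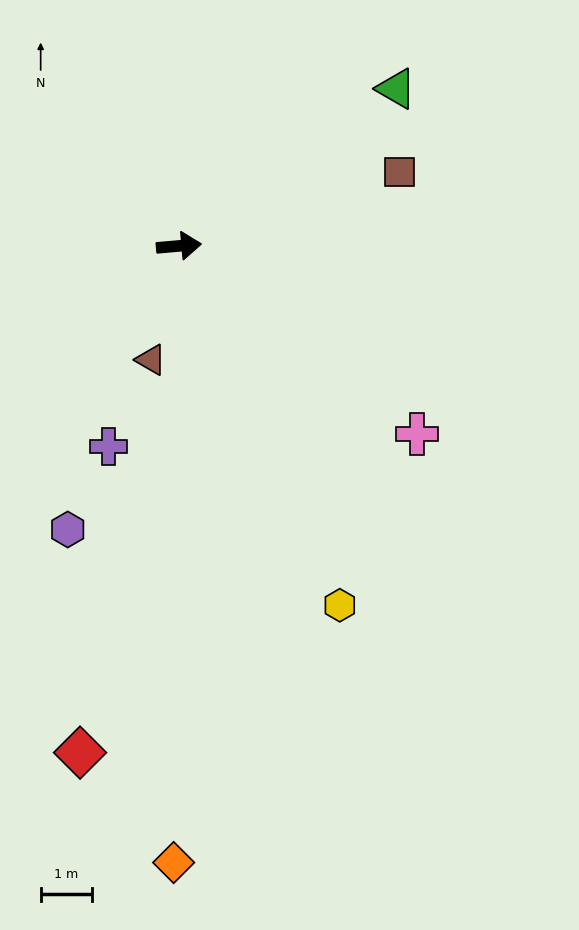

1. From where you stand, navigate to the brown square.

turn left 14°, forward 4.6 m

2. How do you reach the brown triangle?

turn right 109°, forward 2.3 m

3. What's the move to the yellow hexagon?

turn right 71°, forward 7.7 m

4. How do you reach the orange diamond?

turn right 95°, forward 12.1 m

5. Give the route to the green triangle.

turn left 31°, forward 5.3 m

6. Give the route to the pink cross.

turn right 43°, forward 6.0 m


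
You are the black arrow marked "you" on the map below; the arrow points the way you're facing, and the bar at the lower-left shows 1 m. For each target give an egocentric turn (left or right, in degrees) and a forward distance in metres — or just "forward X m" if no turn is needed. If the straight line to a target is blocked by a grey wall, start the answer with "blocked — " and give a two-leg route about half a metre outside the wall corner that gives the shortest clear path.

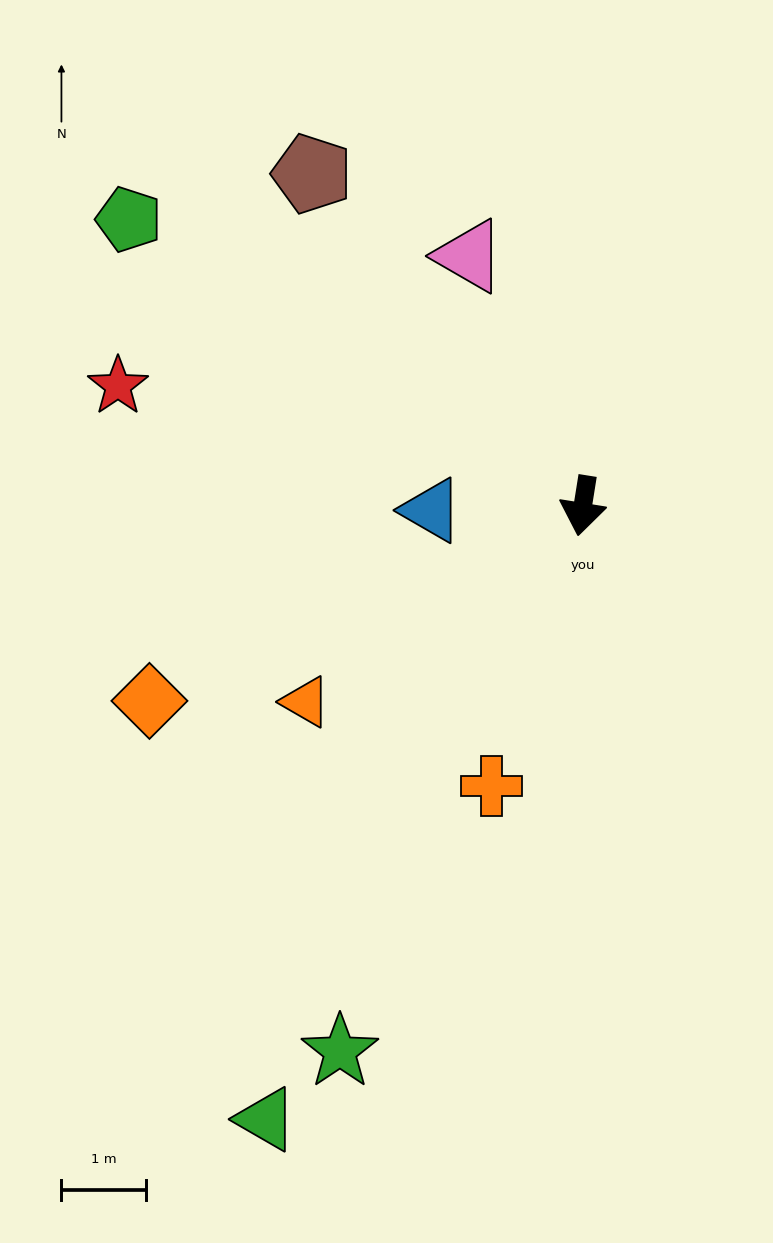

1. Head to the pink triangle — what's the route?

turn right 146°, forward 3.2 m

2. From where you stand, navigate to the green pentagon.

turn right 113°, forward 6.3 m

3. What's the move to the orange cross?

turn right 9°, forward 3.5 m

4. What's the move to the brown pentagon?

turn right 132°, forward 5.1 m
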